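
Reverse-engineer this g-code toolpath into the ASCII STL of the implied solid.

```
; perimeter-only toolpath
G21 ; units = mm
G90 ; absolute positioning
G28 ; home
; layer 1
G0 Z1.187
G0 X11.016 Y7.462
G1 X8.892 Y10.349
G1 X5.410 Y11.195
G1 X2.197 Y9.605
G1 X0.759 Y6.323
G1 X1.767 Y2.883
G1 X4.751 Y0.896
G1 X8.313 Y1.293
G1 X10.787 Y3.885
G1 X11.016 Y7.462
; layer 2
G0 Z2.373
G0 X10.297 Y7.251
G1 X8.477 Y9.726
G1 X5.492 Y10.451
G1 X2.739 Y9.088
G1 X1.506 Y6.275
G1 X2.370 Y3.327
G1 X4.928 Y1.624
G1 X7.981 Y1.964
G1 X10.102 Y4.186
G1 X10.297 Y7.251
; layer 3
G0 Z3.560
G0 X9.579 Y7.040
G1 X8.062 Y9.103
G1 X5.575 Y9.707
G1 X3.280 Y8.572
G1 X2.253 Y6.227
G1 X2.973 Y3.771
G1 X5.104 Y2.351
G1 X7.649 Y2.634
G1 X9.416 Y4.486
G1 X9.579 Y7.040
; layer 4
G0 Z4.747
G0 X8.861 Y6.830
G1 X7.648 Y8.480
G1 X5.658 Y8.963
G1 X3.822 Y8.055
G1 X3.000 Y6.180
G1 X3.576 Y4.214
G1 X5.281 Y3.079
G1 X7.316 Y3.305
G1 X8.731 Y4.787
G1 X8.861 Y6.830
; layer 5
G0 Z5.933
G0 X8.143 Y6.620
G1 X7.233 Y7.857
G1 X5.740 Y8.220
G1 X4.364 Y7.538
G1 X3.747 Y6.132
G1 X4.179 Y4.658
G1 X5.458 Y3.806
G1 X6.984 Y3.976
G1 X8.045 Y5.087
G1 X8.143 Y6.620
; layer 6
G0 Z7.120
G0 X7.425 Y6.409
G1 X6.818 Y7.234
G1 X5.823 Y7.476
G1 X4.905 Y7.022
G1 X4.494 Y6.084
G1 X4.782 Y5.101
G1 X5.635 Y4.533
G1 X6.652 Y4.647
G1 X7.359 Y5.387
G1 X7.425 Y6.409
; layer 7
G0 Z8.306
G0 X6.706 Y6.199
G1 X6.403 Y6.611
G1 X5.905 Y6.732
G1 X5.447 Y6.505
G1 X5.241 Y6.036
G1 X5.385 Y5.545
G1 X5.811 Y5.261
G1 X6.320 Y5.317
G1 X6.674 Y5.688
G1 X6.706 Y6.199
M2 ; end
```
solid part
  facet normal 0.0000 0.0000 -1.0000
    outer loop
      vertex 5.327 11.939 0.000
      vertex 9.307 10.972 0.000
      vertex 11.734 7.672 0.000
    endloop
  endfacet
  facet normal 0.0000 0.0000 -1.0000
    outer loop
      vertex 1.656 10.122 0.000
      vertex 5.327 11.939 0.000
      vertex 11.734 7.672 0.000
    endloop
  endfacet
  facet normal 0.0000 0.0000 -1.0000
    outer loop
      vertex 0.012 6.371 0.000
      vertex 1.656 10.122 0.000
      vertex 11.734 7.672 0.000
    endloop
  endfacet
  facet normal 0.0000 0.0000 -1.0000
    outer loop
      vertex 1.164 2.440 0.000
      vertex 0.012 6.371 0.000
      vertex 11.734 7.672 0.000
    endloop
  endfacet
  facet normal 0.0000 0.0000 -1.0000
    outer loop
      vertex 4.574 0.169 0.000
      vertex 1.164 2.440 0.000
      vertex 11.734 7.672 0.000
    endloop
  endfacet
  facet normal 0.0000 0.0000 -1.0000
    outer loop
      vertex 8.645 0.622 0.000
      vertex 4.574 0.169 0.000
      vertex 11.734 7.672 0.000
    endloop
  endfacet
  facet normal 0.0000 0.0000 -1.0000
    outer loop
      vertex 11.473 3.585 0.000
      vertex 8.645 0.622 0.000
      vertex 11.734 7.672 0.000
    endloop
  endfacet
  facet normal 0.6930 0.5097 0.5099
    outer loop
      vertex 11.734 7.672 0.000
      vertex 9.307 10.972 0.000
      vertex 5.988 5.988 9.493
    endloop
  endfacet
  facet normal 0.2031 0.8359 0.5099
    outer loop
      vertex 9.307 10.972 0.000
      vertex 5.327 11.939 0.000
      vertex 5.988 5.988 9.493
    endloop
  endfacet
  facet normal -0.3816 0.7710 0.5099
    outer loop
      vertex 5.327 11.939 0.000
      vertex 1.656 10.122 0.000
      vertex 5.988 5.988 9.493
    endloop
  endfacet
  facet normal -0.7879 0.3453 0.5099
    outer loop
      vertex 1.656 10.122 0.000
      vertex 0.012 6.371 0.000
      vertex 5.988 5.988 9.493
    endloop
  endfacet
  facet normal -0.8255 -0.2419 0.5099
    outer loop
      vertex 0.012 6.371 0.000
      vertex 1.164 2.440 0.000
      vertex 5.988 5.988 9.493
    endloop
  endfacet
  facet normal -0.4768 -0.7160 0.5099
    outer loop
      vertex 1.164 2.440 0.000
      vertex 4.574 0.169 0.000
      vertex 5.988 5.988 9.493
    endloop
  endfacet
  facet normal 0.0951 -0.8550 0.5099
    outer loop
      vertex 4.574 0.169 0.000
      vertex 8.645 0.622 0.000
      vertex 5.988 5.988 9.493
    endloop
  endfacet
  facet normal 0.6223 -0.5939 0.5099
    outer loop
      vertex 8.645 0.622 0.000
      vertex 11.473 3.585 0.000
      vertex 5.988 5.988 9.493
    endloop
  endfacet
  facet normal 0.8585 -0.0548 0.5099
    outer loop
      vertex 11.473 3.585 0.000
      vertex 11.734 7.672 0.000
      vertex 5.988 5.988 9.493
    endloop
  endfacet
endsolid part

The G0 Z moves step by Δz≈1.187 mm. The G1 loops shrink linearly with z, so the solid tapers from its base footprint up to z≈9.49. Closing with a flat bottom cap and the tapered top and triangulating gives 16 facets — a regular 9-sided pyramid, base circumscribed radius ≈ 5.99 mm, apex at z ≈ 9.49 mm.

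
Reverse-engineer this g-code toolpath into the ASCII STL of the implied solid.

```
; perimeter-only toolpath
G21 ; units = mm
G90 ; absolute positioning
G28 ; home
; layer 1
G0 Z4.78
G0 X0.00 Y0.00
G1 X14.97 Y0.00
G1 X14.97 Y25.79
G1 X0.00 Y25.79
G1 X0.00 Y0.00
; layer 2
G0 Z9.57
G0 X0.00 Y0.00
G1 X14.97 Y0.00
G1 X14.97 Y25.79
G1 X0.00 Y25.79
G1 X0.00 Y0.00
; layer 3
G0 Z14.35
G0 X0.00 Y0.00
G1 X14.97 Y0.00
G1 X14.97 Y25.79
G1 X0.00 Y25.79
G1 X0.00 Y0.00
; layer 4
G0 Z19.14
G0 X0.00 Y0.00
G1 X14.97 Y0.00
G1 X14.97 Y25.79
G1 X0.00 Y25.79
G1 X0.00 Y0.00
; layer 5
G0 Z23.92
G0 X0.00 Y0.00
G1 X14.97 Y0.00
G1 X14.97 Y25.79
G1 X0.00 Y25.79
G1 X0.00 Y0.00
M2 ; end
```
solid part
  facet normal 0.0000 0.0000 -1.0000
    outer loop
      vertex 14.97 25.79 0.00
      vertex 14.97 0.00 0.00
      vertex 0.00 0.00 0.00
    endloop
  endfacet
  facet normal 0.0000 0.0000 -1.0000
    outer loop
      vertex 0.00 25.79 0.00
      vertex 14.97 25.79 0.00
      vertex 0.00 0.00 0.00
    endloop
  endfacet
  facet normal 0.0000 0.0000 1.0000
    outer loop
      vertex 0.00 0.00 23.92
      vertex 14.97 0.00 23.92
      vertex 14.97 25.79 23.92
    endloop
  endfacet
  facet normal 0.0000 0.0000 1.0000
    outer loop
      vertex 0.00 0.00 23.92
      vertex 14.97 25.79 23.92
      vertex 0.00 25.79 23.92
    endloop
  endfacet
  facet normal 0.0000 -1.0000 0.0000
    outer loop
      vertex 0.00 0.00 0.00
      vertex 14.97 0.00 0.00
      vertex 14.97 0.00 23.92
    endloop
  endfacet
  facet normal 0.0000 -1.0000 0.0000
    outer loop
      vertex 0.00 0.00 0.00
      vertex 14.97 0.00 23.92
      vertex 0.00 0.00 23.92
    endloop
  endfacet
  facet normal 0.0000 1.0000 0.0000
    outer loop
      vertex 14.97 25.79 23.92
      vertex 14.97 25.79 0.00
      vertex 0.00 25.79 0.00
    endloop
  endfacet
  facet normal 0.0000 1.0000 0.0000
    outer loop
      vertex 0.00 25.79 23.92
      vertex 14.97 25.79 23.92
      vertex 0.00 25.79 0.00
    endloop
  endfacet
  facet normal -1.0000 0.0000 0.0000
    outer loop
      vertex 0.00 25.79 23.92
      vertex 0.00 25.79 0.00
      vertex 0.00 0.00 0.00
    endloop
  endfacet
  facet normal -1.0000 0.0000 0.0000
    outer loop
      vertex 0.00 0.00 23.92
      vertex 0.00 25.79 23.92
      vertex 0.00 0.00 0.00
    endloop
  endfacet
  facet normal 1.0000 0.0000 0.0000
    outer loop
      vertex 14.97 0.00 0.00
      vertex 14.97 25.79 0.00
      vertex 14.97 25.79 23.92
    endloop
  endfacet
  facet normal 1.0000 0.0000 0.0000
    outer loop
      vertex 14.97 0.00 0.00
      vertex 14.97 25.79 23.92
      vertex 14.97 0.00 23.92
    endloop
  endfacet
endsolid part

The G0 Z moves step by Δz≈4.78 mm. Every layer's G1 loop is the same polygon, so the solid is a straight extrusion of it from z=0 to z≈23.9. Closing with flat bottom and top caps and triangulating gives 12 facets — a rectangular box, roughly 15 × 25.8 mm footprint and 23.9 mm tall.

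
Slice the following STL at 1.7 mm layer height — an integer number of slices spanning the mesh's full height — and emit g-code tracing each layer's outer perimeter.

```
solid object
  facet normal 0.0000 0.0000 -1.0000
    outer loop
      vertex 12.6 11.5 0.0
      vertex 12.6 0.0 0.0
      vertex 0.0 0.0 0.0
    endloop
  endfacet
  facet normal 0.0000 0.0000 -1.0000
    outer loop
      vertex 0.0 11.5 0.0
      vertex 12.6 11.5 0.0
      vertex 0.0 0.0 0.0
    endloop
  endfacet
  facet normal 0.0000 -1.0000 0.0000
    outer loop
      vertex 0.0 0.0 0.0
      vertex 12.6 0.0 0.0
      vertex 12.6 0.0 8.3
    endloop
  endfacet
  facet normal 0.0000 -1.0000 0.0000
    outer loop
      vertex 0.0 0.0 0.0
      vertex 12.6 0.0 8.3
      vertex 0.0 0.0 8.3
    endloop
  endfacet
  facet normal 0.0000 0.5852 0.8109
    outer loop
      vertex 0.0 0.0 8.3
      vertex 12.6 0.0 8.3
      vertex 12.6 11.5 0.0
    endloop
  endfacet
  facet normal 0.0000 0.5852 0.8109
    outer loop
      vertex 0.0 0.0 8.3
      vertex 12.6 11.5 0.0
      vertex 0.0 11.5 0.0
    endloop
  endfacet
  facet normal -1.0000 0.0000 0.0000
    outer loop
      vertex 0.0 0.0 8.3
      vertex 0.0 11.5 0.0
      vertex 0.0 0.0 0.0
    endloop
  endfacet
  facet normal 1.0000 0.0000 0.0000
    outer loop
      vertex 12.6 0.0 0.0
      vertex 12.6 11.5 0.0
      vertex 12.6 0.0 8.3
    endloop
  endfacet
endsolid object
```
; perimeter-only toolpath
G21 ; units = mm
G90 ; absolute positioning
G28 ; home
; layer 1
G0 Z1.7
G0 X0.0 Y0.0
G1 X12.6 Y0.0
G1 X12.6 Y9.2
G1 X0.0 Y9.2
G1 X0.0 Y0.0
; layer 2
G0 Z3.3
G0 X0.0 Y0.0
G1 X12.6 Y0.0
G1 X12.6 Y6.9
G1 X0.0 Y6.9
G1 X0.0 Y0.0
; layer 3
G0 Z5.0
G0 X0.0 Y0.0
G1 X12.6 Y0.0
G1 X12.6 Y4.6
G1 X0.0 Y4.6
G1 X0.0 Y0.0
; layer 4
G0 Z6.6
G0 X0.0 Y0.0
G1 X12.6 Y0.0
G1 X12.6 Y2.3
G1 X0.0 Y2.3
G1 X0.0 Y0.0
M2 ; end

The solid is a wedge (ramp): 12.6 × 11.5 mm base, rising to 8.3 mm along the y=0 edge and sloping linearly to z=0 at y=11.5. Slicing at Δz = 1.7 mm — 5 equal slices spanning the solid's height, so layer i sits at z = i·h/5 — gives 4 non-empty perimeters. Each is a 4-segment closed polygon; G0 lifts to the layer z and rapids to the start vertex, then G1 traces the edges. The cross-section shrinks linearly with z (the slice at the apex is degenerate and omitted).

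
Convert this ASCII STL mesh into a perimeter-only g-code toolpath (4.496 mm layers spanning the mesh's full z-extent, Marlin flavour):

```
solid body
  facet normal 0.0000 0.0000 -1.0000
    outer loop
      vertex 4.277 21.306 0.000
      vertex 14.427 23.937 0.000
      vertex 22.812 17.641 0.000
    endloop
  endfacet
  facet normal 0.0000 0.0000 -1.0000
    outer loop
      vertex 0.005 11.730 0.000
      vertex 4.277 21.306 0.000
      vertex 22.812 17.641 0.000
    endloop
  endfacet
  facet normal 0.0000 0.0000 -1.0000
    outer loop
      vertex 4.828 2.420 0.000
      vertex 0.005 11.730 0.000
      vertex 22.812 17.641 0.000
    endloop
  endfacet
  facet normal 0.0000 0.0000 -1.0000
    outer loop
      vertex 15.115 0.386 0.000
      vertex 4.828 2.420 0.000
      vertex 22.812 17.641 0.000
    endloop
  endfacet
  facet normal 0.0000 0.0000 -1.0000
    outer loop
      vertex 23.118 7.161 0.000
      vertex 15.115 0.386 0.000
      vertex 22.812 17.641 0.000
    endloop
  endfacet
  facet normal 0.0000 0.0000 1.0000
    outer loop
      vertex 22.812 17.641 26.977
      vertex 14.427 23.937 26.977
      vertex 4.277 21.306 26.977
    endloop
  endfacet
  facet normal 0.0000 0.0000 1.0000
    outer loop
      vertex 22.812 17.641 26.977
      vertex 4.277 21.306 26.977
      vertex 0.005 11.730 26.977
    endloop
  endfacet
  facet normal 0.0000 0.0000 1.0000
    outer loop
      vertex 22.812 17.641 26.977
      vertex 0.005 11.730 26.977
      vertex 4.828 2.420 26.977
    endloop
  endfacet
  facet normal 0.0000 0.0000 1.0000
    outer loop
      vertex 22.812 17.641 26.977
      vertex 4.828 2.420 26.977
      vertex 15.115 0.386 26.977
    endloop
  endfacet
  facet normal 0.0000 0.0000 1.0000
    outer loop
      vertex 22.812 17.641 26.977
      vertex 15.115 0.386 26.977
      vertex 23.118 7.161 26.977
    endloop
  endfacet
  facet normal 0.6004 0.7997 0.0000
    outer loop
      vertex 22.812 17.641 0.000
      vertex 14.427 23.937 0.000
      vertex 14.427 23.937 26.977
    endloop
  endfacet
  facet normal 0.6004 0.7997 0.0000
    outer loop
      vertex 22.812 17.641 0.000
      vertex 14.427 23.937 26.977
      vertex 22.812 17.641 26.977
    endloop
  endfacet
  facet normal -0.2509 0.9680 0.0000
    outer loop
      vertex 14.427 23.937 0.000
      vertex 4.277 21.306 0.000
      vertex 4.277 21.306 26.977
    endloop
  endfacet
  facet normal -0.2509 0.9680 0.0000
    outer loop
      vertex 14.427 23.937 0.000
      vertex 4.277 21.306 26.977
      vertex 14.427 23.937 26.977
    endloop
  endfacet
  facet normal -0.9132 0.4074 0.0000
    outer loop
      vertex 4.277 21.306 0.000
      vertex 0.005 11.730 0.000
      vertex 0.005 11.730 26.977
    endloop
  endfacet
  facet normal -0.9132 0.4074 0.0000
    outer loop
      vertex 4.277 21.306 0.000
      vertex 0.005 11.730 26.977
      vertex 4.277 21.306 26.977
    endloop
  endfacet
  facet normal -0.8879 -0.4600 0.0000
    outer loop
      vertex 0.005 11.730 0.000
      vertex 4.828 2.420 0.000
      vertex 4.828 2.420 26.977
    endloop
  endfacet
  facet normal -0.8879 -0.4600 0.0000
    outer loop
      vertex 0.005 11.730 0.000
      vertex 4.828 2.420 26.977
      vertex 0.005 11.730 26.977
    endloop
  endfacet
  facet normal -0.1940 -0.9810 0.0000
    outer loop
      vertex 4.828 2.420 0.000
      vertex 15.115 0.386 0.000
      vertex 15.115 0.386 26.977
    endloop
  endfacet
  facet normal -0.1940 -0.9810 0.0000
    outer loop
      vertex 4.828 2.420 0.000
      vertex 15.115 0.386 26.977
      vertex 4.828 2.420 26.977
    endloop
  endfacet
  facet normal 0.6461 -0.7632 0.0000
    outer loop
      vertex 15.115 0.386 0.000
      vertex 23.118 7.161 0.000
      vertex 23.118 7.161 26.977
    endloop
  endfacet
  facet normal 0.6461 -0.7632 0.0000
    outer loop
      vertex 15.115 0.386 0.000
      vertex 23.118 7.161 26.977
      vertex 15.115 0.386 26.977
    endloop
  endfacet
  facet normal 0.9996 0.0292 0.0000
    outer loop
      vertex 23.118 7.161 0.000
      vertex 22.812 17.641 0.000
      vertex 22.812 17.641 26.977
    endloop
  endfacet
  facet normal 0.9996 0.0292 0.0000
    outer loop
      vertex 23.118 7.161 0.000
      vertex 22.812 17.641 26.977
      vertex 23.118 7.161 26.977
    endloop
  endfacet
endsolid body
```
; perimeter-only toolpath
G21 ; units = mm
G90 ; absolute positioning
G28 ; home
; layer 1
G0 Z4.496
G0 X22.812 Y17.641
G1 X14.427 Y23.937
G1 X4.277 Y21.306
G1 X0.005 Y11.730
G1 X4.828 Y2.420
G1 X15.115 Y0.386
G1 X23.118 Y7.161
G1 X22.812 Y17.641
; layer 2
G0 Z8.992
G0 X22.812 Y17.641
G1 X14.427 Y23.937
G1 X4.277 Y21.306
G1 X0.005 Y11.730
G1 X4.828 Y2.420
G1 X15.115 Y0.386
G1 X23.118 Y7.161
G1 X22.812 Y17.641
; layer 3
G0 Z13.488
G0 X22.812 Y17.641
G1 X14.427 Y23.937
G1 X4.277 Y21.306
G1 X0.005 Y11.730
G1 X4.828 Y2.420
G1 X15.115 Y0.386
G1 X23.118 Y7.161
G1 X22.812 Y17.641
; layer 4
G0 Z17.985
G0 X22.812 Y17.641
G1 X14.427 Y23.937
G1 X4.277 Y21.306
G1 X0.005 Y11.730
G1 X4.828 Y2.420
G1 X15.115 Y0.386
G1 X23.118 Y7.161
G1 X22.812 Y17.641
; layer 5
G0 Z22.481
G0 X22.812 Y17.641
G1 X14.427 Y23.937
G1 X4.277 Y21.306
G1 X0.005 Y11.730
G1 X4.828 Y2.420
G1 X15.115 Y0.386
G1 X23.118 Y7.161
G1 X22.812 Y17.641
; layer 6
G0 Z26.977
G0 X22.812 Y17.641
G1 X14.427 Y23.937
G1 X4.277 Y21.306
G1 X0.005 Y11.730
G1 X4.828 Y2.420
G1 X15.115 Y0.386
G1 X23.118 Y7.161
G1 X22.812 Y17.641
M2 ; end

The solid is a regular 7-sided prism (a cylinder approximated with 7 flat sides), circumscribed radius ≈ 12.1 mm, height ≈ 27 mm. Slicing at Δz = 4.496 mm — 6 equal slices spanning the solid's height, so layer i sits at z = i·h/6 — gives 6 non-empty perimeters. Each is a 7-segment closed polygon; G0 lifts to the layer z and rapids to the start vertex, then G1 traces the edges.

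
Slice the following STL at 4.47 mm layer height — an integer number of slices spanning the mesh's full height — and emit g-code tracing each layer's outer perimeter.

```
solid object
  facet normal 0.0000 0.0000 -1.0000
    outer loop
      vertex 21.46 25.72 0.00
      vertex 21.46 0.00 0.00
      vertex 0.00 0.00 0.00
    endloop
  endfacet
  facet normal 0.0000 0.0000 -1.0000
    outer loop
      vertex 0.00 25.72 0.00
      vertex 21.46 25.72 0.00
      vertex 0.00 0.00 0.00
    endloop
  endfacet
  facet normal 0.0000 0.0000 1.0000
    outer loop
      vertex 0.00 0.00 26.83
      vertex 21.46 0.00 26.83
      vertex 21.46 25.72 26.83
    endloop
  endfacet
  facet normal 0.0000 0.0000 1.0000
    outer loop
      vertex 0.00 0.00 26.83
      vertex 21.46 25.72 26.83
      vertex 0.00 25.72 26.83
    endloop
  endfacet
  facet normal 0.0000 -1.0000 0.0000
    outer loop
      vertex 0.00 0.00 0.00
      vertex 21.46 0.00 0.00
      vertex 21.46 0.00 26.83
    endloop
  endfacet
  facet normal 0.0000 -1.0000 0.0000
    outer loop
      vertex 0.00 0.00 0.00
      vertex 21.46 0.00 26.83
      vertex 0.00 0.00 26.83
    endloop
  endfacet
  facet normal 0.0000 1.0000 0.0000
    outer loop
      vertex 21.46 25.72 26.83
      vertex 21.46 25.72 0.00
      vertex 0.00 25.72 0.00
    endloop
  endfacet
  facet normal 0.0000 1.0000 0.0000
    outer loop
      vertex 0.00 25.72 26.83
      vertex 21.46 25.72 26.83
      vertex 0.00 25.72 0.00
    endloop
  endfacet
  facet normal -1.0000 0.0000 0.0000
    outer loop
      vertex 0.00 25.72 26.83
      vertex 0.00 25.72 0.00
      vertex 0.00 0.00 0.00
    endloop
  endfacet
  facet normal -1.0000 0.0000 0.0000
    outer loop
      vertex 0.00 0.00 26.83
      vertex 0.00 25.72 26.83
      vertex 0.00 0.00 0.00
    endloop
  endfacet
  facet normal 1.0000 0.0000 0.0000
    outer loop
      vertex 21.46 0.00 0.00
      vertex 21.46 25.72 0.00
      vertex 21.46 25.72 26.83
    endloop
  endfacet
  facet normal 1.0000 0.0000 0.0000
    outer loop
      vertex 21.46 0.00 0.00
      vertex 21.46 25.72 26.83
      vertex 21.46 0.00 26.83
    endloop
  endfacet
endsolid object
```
; perimeter-only toolpath
G21 ; units = mm
G90 ; absolute positioning
G28 ; home
; layer 1
G0 Z4.47
G0 X0.00 Y0.00
G1 X21.46 Y0.00
G1 X21.46 Y25.72
G1 X0.00 Y25.72
G1 X0.00 Y0.00
; layer 2
G0 Z8.94
G0 X0.00 Y0.00
G1 X21.46 Y0.00
G1 X21.46 Y25.72
G1 X0.00 Y25.72
G1 X0.00 Y0.00
; layer 3
G0 Z13.41
G0 X0.00 Y0.00
G1 X21.46 Y0.00
G1 X21.46 Y25.72
G1 X0.00 Y25.72
G1 X0.00 Y0.00
; layer 4
G0 Z17.89
G0 X0.00 Y0.00
G1 X21.46 Y0.00
G1 X21.46 Y25.72
G1 X0.00 Y25.72
G1 X0.00 Y0.00
; layer 5
G0 Z22.36
G0 X0.00 Y0.00
G1 X21.46 Y0.00
G1 X21.46 Y25.72
G1 X0.00 Y25.72
G1 X0.00 Y0.00
; layer 6
G0 Z26.83
G0 X0.00 Y0.00
G1 X21.46 Y0.00
G1 X21.46 Y25.72
G1 X0.00 Y25.72
G1 X0.00 Y0.00
M2 ; end

The solid is a rectangular box, roughly 21.5 × 25.7 mm footprint and 26.8 mm tall. Slicing at Δz = 4.47 mm — 6 equal slices spanning the solid's height, so layer i sits at z = i·h/6 — gives 6 non-empty perimeters. Each is a 4-segment closed polygon; G0 lifts to the layer z and rapids to the start vertex, then G1 traces the edges.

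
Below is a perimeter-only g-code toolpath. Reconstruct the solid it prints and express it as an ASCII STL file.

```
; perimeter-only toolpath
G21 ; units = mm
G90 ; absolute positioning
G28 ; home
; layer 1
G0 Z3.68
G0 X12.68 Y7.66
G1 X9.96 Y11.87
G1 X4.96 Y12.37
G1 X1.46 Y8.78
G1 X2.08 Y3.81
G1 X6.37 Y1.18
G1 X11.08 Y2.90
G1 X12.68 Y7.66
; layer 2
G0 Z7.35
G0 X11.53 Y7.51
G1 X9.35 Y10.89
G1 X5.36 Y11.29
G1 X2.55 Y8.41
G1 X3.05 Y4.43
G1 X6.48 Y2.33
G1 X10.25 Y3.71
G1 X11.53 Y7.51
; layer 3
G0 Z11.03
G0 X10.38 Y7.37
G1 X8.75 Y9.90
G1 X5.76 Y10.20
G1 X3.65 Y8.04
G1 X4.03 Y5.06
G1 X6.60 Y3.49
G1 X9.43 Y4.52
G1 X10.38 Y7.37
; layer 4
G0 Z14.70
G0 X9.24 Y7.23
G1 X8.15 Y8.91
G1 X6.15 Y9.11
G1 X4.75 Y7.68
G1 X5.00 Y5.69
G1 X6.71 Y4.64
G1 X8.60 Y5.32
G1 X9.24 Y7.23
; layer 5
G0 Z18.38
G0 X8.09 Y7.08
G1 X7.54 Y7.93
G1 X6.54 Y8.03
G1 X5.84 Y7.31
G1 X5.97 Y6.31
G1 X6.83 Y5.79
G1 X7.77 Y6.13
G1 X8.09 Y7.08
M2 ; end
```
solid part
  facet normal 0.0000 0.0000 -1.0000
    outer loop
      vertex 4.57 13.46 0.00
      vertex 10.56 12.86 0.00
      vertex 13.83 7.80 0.00
    endloop
  endfacet
  facet normal 0.0000 0.0000 -1.0000
    outer loop
      vertex 0.36 9.15 0.00
      vertex 4.57 13.46 0.00
      vertex 13.83 7.80 0.00
    endloop
  endfacet
  facet normal 0.0000 0.0000 -1.0000
    outer loop
      vertex 1.11 3.18 0.00
      vertex 0.36 9.15 0.00
      vertex 13.83 7.80 0.00
    endloop
  endfacet
  facet normal 0.0000 0.0000 -1.0000
    outer loop
      vertex 6.25 0.03 0.00
      vertex 1.11 3.18 0.00
      vertex 13.83 7.80 0.00
    endloop
  endfacet
  facet normal 0.0000 0.0000 -1.0000
    outer loop
      vertex 11.91 2.09 0.00
      vertex 6.25 0.03 0.00
      vertex 13.83 7.80 0.00
    endloop
  endfacet
  facet normal 0.8080 0.5222 0.2728
    outer loop
      vertex 13.83 7.80 0.00
      vertex 10.56 12.86 0.00
      vertex 6.94 6.94 22.05
    endloop
  endfacet
  facet normal 0.0959 0.9573 0.2728
    outer loop
      vertex 10.56 12.86 0.00
      vertex 4.57 13.46 0.00
      vertex 6.94 6.94 22.05
    endloop
  endfacet
  facet normal -0.6882 0.6723 0.2728
    outer loop
      vertex 4.57 13.46 0.00
      vertex 0.36 9.15 0.00
      vertex 6.94 6.94 22.05
    endloop
  endfacet
  facet normal -0.9546 -0.1199 0.2728
    outer loop
      vertex 0.36 9.15 0.00
      vertex 1.11 3.18 0.00
      vertex 6.94 6.94 22.05
    endloop
  endfacet
  facet normal -0.5027 -0.8203 0.2728
    outer loop
      vertex 1.11 3.18 0.00
      vertex 6.25 0.03 0.00
      vertex 6.94 6.94 22.05
    endloop
  endfacet
  facet normal 0.3290 -0.9040 0.2730
    outer loop
      vertex 6.25 0.03 0.00
      vertex 11.91 2.09 0.00
      vertex 6.94 6.94 22.05
    endloop
  endfacet
  facet normal 0.9119 -0.3066 0.2730
    outer loop
      vertex 11.91 2.09 0.00
      vertex 13.83 7.80 0.00
      vertex 6.94 6.94 22.05
    endloop
  endfacet
endsolid part

The G0 Z moves step by Δz≈3.68 mm. The G1 loops shrink linearly with z, so the solid tapers from its base footprint up to z≈22.1. Closing with a flat bottom cap and the tapered top and triangulating gives 12 facets — a regular 7-sided pyramid, base circumscribed radius ≈ 6.94 mm, apex at z ≈ 22.1 mm.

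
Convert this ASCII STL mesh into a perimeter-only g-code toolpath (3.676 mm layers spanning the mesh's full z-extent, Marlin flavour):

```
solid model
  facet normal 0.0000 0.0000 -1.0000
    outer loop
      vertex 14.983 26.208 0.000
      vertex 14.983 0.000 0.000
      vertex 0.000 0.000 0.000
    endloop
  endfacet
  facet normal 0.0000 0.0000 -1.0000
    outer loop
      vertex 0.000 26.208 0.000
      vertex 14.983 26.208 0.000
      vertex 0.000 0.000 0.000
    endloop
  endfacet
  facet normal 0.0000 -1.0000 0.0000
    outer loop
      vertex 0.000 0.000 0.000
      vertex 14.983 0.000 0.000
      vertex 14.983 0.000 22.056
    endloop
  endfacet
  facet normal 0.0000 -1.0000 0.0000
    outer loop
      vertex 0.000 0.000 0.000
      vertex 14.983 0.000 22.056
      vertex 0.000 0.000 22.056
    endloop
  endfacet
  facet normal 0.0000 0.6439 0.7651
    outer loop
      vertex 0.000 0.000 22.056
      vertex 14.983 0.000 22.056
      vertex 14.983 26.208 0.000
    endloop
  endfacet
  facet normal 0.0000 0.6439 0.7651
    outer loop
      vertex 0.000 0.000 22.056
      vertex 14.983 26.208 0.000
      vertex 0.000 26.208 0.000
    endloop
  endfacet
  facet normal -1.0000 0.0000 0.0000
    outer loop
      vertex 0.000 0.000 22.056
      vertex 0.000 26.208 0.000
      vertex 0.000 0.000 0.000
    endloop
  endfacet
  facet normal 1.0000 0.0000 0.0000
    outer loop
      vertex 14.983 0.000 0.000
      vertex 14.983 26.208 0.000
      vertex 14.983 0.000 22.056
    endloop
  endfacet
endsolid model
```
; perimeter-only toolpath
G21 ; units = mm
G90 ; absolute positioning
G28 ; home
; layer 1
G0 Z3.676
G0 X0.000 Y0.000
G1 X14.983 Y0.000
G1 X14.983 Y21.840
G1 X0.000 Y21.840
G1 X0.000 Y0.000
; layer 2
G0 Z7.352
G0 X0.000 Y0.000
G1 X14.983 Y0.000
G1 X14.983 Y17.472
G1 X0.000 Y17.472
G1 X0.000 Y0.000
; layer 3
G0 Z11.028
G0 X0.000 Y0.000
G1 X14.983 Y0.000
G1 X14.983 Y13.104
G1 X0.000 Y13.104
G1 X0.000 Y0.000
; layer 4
G0 Z14.704
G0 X0.000 Y0.000
G1 X14.983 Y0.000
G1 X14.983 Y8.736
G1 X0.000 Y8.736
G1 X0.000 Y0.000
; layer 5
G0 Z18.380
G0 X0.000 Y0.000
G1 X14.983 Y0.000
G1 X14.983 Y4.368
G1 X0.000 Y4.368
G1 X0.000 Y0.000
M2 ; end

The solid is a wedge (ramp): 15 × 26.2 mm base, rising to 22.1 mm along the y=0 edge and sloping linearly to z=0 at y=26.2. Slicing at Δz = 3.676 mm — 6 equal slices spanning the solid's height, so layer i sits at z = i·h/6 — gives 5 non-empty perimeters. Each is a 4-segment closed polygon; G0 lifts to the layer z and rapids to the start vertex, then G1 traces the edges. The cross-section shrinks linearly with z (the slice at the apex is degenerate and omitted).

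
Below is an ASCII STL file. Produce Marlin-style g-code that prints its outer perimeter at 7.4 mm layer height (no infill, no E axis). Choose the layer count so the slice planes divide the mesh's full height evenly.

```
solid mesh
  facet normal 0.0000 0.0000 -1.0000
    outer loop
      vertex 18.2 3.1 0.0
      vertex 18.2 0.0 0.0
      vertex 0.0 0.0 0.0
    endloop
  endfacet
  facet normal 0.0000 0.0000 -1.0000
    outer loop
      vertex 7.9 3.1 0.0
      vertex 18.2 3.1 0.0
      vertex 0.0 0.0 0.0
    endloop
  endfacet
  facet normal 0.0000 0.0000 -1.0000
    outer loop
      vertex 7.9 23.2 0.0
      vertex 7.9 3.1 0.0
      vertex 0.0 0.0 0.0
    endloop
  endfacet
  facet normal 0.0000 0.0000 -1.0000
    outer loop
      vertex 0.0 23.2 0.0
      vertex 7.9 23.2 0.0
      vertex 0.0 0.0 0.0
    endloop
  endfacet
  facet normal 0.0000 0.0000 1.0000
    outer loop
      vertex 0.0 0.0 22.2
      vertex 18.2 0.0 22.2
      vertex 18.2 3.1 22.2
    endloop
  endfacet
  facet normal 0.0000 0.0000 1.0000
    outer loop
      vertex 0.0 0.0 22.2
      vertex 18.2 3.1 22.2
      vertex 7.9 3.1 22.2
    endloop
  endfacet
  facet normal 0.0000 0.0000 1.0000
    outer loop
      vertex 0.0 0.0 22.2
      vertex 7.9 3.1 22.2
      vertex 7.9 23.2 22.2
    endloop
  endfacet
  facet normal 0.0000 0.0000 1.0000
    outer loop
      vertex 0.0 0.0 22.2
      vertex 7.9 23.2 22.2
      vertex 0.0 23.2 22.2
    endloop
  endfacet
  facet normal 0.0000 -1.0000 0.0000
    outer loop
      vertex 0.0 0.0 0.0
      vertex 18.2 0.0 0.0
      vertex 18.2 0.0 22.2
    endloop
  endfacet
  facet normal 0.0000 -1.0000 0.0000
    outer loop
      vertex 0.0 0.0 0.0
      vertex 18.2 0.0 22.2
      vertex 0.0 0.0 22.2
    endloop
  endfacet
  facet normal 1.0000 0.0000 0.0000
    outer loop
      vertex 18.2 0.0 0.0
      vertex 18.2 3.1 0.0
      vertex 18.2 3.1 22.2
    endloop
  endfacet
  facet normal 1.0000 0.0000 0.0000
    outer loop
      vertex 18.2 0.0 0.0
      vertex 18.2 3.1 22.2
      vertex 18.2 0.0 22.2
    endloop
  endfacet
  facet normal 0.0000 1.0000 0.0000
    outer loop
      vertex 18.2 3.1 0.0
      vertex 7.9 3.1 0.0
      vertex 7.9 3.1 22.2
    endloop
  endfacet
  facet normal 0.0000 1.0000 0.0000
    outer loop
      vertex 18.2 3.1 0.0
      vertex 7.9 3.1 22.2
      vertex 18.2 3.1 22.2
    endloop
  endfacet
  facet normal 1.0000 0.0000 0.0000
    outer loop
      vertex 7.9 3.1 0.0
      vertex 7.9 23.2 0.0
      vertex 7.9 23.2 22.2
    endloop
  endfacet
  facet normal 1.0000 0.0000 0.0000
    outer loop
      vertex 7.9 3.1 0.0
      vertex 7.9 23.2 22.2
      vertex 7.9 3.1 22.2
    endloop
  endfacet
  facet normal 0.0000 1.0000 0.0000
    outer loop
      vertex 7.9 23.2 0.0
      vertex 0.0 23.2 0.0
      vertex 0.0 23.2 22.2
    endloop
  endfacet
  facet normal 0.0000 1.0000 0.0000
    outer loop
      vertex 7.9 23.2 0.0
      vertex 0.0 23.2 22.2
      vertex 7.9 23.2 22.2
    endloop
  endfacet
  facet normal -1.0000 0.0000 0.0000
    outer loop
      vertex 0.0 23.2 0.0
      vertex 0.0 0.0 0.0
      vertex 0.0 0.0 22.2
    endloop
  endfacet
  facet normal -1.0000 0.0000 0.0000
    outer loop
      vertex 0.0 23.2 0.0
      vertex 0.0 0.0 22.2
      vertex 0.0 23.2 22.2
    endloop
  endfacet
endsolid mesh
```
; perimeter-only toolpath
G21 ; units = mm
G90 ; absolute positioning
G28 ; home
; layer 1
G0 Z7.4
G0 X0.0 Y0.0
G1 X18.2 Y0.0
G1 X18.2 Y3.1
G1 X7.9 Y3.1
G1 X7.9 Y23.2
G1 X0.0 Y23.2
G1 X0.0 Y0.0
; layer 2
G0 Z14.8
G0 X0.0 Y0.0
G1 X18.2 Y0.0
G1 X18.2 Y3.1
G1 X7.9 Y3.1
G1 X7.9 Y23.2
G1 X0.0 Y23.2
G1 X0.0 Y0.0
; layer 3
G0 Z22.2
G0 X0.0 Y0.0
G1 X18.2 Y0.0
G1 X18.2 Y3.1
G1 X7.9 Y3.1
G1 X7.9 Y23.2
G1 X0.0 Y23.2
G1 X0.0 Y0.0
M2 ; end

The solid is an L-shaped prism: outer 18.2 × 23.2 mm, arm thicknesses ≈ 3.1 mm (horizontal) and 7.9 mm (vertical), extruded 22.2 mm in z. Slicing at Δz = 7.4 mm — 3 equal slices spanning the solid's height, so layer i sits at z = i·h/3 — gives 3 non-empty perimeters. Each is a 6-segment closed polygon; G0 lifts to the layer z and rapids to the start vertex, then G1 traces the edges.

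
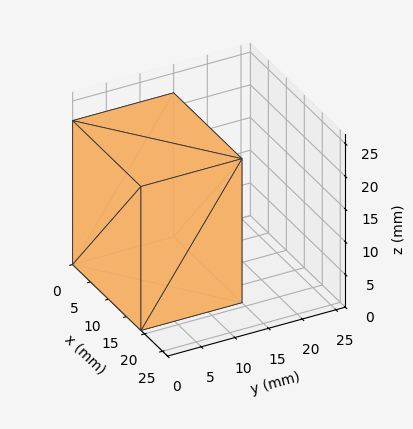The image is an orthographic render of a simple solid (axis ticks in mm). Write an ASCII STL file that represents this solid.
Reading the render: the shape is a rectangular box, roughly 19 × 15 mm footprint and 22 mm tall (dimensions read to the nearest mm from the axis ticks). For the STL, each face is triangulated and given an outward normal.

solid part
  facet normal 0.0000 0.0000 -1.0000
    outer loop
      vertex 19.0 15.0 0.0
      vertex 19.0 0.0 0.0
      vertex 0.0 0.0 0.0
    endloop
  endfacet
  facet normal 0.0000 0.0000 -1.0000
    outer loop
      vertex 0.0 15.0 0.0
      vertex 19.0 15.0 0.0
      vertex 0.0 0.0 0.0
    endloop
  endfacet
  facet normal 0.0000 0.0000 1.0000
    outer loop
      vertex 0.0 0.0 22.0
      vertex 19.0 0.0 22.0
      vertex 19.0 15.0 22.0
    endloop
  endfacet
  facet normal 0.0000 0.0000 1.0000
    outer loop
      vertex 0.0 0.0 22.0
      vertex 19.0 15.0 22.0
      vertex 0.0 15.0 22.0
    endloop
  endfacet
  facet normal 0.0000 -1.0000 0.0000
    outer loop
      vertex 0.0 0.0 0.0
      vertex 19.0 0.0 0.0
      vertex 19.0 0.0 22.0
    endloop
  endfacet
  facet normal 0.0000 -1.0000 0.0000
    outer loop
      vertex 0.0 0.0 0.0
      vertex 19.0 0.0 22.0
      vertex 0.0 0.0 22.0
    endloop
  endfacet
  facet normal 0.0000 1.0000 0.0000
    outer loop
      vertex 19.0 15.0 22.0
      vertex 19.0 15.0 0.0
      vertex 0.0 15.0 0.0
    endloop
  endfacet
  facet normal 0.0000 1.0000 0.0000
    outer loop
      vertex 0.0 15.0 22.0
      vertex 19.0 15.0 22.0
      vertex 0.0 15.0 0.0
    endloop
  endfacet
  facet normal -1.0000 0.0000 0.0000
    outer loop
      vertex 0.0 15.0 22.0
      vertex 0.0 15.0 0.0
      vertex 0.0 0.0 0.0
    endloop
  endfacet
  facet normal -1.0000 0.0000 0.0000
    outer loop
      vertex 0.0 0.0 22.0
      vertex 0.0 15.0 22.0
      vertex 0.0 0.0 0.0
    endloop
  endfacet
  facet normal 1.0000 0.0000 0.0000
    outer loop
      vertex 19.0 0.0 0.0
      vertex 19.0 15.0 0.0
      vertex 19.0 15.0 22.0
    endloop
  endfacet
  facet normal 1.0000 0.0000 0.0000
    outer loop
      vertex 19.0 0.0 0.0
      vertex 19.0 15.0 22.0
      vertex 19.0 0.0 22.0
    endloop
  endfacet
endsolid part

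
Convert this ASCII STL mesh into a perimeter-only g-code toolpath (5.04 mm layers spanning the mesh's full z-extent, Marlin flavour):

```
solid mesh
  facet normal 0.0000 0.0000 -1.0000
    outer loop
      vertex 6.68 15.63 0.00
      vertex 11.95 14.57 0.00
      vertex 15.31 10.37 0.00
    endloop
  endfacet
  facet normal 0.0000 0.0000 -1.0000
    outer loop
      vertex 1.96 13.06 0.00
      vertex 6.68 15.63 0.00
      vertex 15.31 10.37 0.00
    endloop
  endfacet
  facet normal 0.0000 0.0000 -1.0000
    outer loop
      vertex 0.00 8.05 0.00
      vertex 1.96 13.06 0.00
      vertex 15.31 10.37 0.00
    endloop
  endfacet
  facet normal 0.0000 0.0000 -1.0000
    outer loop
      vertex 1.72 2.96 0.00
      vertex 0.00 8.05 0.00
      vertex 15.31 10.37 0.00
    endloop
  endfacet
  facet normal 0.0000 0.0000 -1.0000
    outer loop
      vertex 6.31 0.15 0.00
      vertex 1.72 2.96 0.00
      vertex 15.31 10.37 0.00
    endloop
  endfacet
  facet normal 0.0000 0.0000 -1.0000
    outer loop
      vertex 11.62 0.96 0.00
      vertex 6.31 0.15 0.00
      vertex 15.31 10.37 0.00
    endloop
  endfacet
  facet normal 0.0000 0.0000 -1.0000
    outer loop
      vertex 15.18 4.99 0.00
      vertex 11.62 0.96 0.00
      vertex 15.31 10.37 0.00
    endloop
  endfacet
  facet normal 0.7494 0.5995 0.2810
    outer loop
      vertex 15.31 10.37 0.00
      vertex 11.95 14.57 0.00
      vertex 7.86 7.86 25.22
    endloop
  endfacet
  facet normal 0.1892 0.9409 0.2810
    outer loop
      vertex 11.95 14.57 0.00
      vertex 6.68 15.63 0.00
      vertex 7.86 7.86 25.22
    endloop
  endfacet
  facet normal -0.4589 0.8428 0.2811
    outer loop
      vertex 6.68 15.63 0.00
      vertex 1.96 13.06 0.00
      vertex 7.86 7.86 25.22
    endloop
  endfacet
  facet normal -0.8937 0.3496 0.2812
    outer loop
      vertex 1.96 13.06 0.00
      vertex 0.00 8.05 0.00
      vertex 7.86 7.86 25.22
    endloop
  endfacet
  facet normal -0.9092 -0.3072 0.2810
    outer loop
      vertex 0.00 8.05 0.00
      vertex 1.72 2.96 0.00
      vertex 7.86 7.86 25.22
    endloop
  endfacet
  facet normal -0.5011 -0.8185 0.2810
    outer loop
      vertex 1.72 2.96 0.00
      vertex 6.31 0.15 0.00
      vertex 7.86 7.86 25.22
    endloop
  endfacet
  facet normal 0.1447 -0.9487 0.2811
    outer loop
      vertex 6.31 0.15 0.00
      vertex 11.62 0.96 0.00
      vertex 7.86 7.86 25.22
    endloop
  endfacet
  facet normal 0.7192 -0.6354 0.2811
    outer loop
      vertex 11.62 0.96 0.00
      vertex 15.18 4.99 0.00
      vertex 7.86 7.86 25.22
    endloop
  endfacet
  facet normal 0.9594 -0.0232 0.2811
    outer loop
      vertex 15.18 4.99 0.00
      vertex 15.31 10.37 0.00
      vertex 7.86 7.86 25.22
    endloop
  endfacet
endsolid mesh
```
; perimeter-only toolpath
G21 ; units = mm
G90 ; absolute positioning
G28 ; home
; layer 1
G0 Z5.04
G0 X13.82 Y9.87
G1 X11.13 Y13.23
G1 X6.92 Y14.08
G1 X3.14 Y12.02
G1 X1.57 Y8.01
G1 X2.95 Y3.94
G1 X6.62 Y1.69
G1 X10.87 Y2.34
G1 X13.72 Y5.56
G1 X13.82 Y9.87
; layer 2
G0 Z10.09
G0 X12.33 Y9.37
G1 X10.31 Y11.89
G1 X7.15 Y12.52
G1 X4.32 Y10.98
G1 X3.14 Y7.97
G1 X4.18 Y4.92
G1 X6.93 Y3.23
G1 X10.12 Y3.72
G1 X12.25 Y6.14
G1 X12.33 Y9.37
; layer 3
G0 Z15.13
G0 X10.84 Y8.86
G1 X9.50 Y10.54
G1 X7.39 Y10.97
G1 X5.50 Y9.94
G1 X4.72 Y7.94
G1 X5.40 Y5.90
G1 X7.24 Y4.78
G1 X9.36 Y5.10
G1 X10.79 Y6.71
G1 X10.84 Y8.86
; layer 4
G0 Z20.18
G0 X9.35 Y8.36
G1 X8.68 Y9.20
G1 X7.62 Y9.41
G1 X6.68 Y8.90
G1 X6.29 Y7.90
G1 X6.63 Y6.88
G1 X7.55 Y6.32
G1 X8.61 Y6.48
G1 X9.32 Y7.29
G1 X9.35 Y8.36
M2 ; end

The solid is a regular 9-sided pyramid, base circumscribed radius ≈ 7.86 mm, apex at z ≈ 25.2 mm. Slicing at Δz = 5.04 mm — 5 equal slices spanning the solid's height, so layer i sits at z = i·h/5 — gives 4 non-empty perimeters. Each is a 9-segment closed polygon; G0 lifts to the layer z and rapids to the start vertex, then G1 traces the edges. The cross-section shrinks linearly with z (the slice at the apex is degenerate and omitted).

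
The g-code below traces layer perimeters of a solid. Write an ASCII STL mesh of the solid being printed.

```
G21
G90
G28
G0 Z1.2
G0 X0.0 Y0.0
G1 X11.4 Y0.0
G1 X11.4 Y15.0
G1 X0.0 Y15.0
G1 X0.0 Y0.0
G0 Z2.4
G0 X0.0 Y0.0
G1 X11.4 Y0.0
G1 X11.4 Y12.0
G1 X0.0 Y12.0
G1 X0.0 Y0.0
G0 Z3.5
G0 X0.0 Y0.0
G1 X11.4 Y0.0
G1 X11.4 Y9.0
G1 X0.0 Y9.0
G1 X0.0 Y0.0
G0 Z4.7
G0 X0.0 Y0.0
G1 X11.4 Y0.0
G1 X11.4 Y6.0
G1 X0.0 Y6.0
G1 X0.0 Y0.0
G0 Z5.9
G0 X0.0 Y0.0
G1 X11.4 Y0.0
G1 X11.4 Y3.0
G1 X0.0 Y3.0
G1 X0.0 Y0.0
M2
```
solid part
  facet normal 0.0000 0.0000 -1.0000
    outer loop
      vertex 11.4 18.0 0.0
      vertex 11.4 0.0 0.0
      vertex 0.0 0.0 0.0
    endloop
  endfacet
  facet normal 0.0000 0.0000 -1.0000
    outer loop
      vertex 0.0 18.0 0.0
      vertex 11.4 18.0 0.0
      vertex 0.0 0.0 0.0
    endloop
  endfacet
  facet normal 0.0000 -1.0000 0.0000
    outer loop
      vertex 0.0 0.0 0.0
      vertex 11.4 0.0 0.0
      vertex 11.4 0.0 7.1
    endloop
  endfacet
  facet normal 0.0000 -1.0000 0.0000
    outer loop
      vertex 0.0 0.0 0.0
      vertex 11.4 0.0 7.1
      vertex 0.0 0.0 7.1
    endloop
  endfacet
  facet normal 0.0000 0.3669 0.9302
    outer loop
      vertex 0.0 0.0 7.1
      vertex 11.4 0.0 7.1
      vertex 11.4 18.0 0.0
    endloop
  endfacet
  facet normal 0.0000 0.3669 0.9302
    outer loop
      vertex 0.0 0.0 7.1
      vertex 11.4 18.0 0.0
      vertex 0.0 18.0 0.0
    endloop
  endfacet
  facet normal -1.0000 0.0000 0.0000
    outer loop
      vertex 0.0 0.0 7.1
      vertex 0.0 18.0 0.0
      vertex 0.0 0.0 0.0
    endloop
  endfacet
  facet normal 1.0000 0.0000 0.0000
    outer loop
      vertex 11.4 0.0 0.0
      vertex 11.4 18.0 0.0
      vertex 11.4 0.0 7.1
    endloop
  endfacet
endsolid part

The G0 Z moves step by Δz≈1.2 mm. The G1 loops shrink linearly with z, so the solid tapers from its base footprint up to z≈7.1. Closing with a flat bottom cap and the tapered top and triangulating gives 8 facets — a wedge (ramp): 11.4 × 18 mm base, rising to 7.1 mm along the y=0 edge and sloping linearly to z=0 at y=18.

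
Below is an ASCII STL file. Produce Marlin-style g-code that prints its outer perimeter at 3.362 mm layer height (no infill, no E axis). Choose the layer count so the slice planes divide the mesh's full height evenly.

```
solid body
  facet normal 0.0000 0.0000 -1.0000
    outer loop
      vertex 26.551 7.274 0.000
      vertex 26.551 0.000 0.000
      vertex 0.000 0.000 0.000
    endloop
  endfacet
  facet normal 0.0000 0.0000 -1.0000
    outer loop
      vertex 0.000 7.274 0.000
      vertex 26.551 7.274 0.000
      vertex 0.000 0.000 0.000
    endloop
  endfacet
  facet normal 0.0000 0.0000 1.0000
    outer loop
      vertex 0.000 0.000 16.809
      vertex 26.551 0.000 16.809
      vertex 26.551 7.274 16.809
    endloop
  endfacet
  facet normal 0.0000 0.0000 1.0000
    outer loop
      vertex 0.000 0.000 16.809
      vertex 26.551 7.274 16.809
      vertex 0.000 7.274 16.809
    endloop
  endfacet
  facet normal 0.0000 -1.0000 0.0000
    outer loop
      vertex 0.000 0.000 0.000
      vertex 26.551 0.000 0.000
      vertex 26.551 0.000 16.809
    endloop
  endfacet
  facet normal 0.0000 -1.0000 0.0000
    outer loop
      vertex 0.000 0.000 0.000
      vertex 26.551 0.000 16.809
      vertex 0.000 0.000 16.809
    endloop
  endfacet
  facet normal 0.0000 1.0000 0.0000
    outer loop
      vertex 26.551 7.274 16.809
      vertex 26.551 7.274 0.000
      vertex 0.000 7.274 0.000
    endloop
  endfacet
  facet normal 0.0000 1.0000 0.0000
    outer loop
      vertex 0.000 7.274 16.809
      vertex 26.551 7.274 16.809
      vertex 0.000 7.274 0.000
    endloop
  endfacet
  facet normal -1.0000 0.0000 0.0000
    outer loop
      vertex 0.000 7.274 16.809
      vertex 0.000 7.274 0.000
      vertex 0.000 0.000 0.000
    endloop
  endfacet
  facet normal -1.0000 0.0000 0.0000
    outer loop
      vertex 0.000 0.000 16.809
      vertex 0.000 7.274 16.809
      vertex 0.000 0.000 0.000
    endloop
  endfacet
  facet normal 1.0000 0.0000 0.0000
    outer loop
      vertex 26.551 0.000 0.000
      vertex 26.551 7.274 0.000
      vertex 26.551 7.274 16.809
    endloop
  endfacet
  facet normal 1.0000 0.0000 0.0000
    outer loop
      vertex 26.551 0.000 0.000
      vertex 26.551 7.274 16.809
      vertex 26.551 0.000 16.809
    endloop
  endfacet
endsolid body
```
; perimeter-only toolpath
G21 ; units = mm
G90 ; absolute positioning
G28 ; home
; layer 1
G0 Z3.362
G0 X0.000 Y0.000
G1 X26.551 Y0.000
G1 X26.551 Y7.274
G1 X0.000 Y7.274
G1 X0.000 Y0.000
; layer 2
G0 Z6.724
G0 X0.000 Y0.000
G1 X26.551 Y0.000
G1 X26.551 Y7.274
G1 X0.000 Y7.274
G1 X0.000 Y0.000
; layer 3
G0 Z10.085
G0 X0.000 Y0.000
G1 X26.551 Y0.000
G1 X26.551 Y7.274
G1 X0.000 Y7.274
G1 X0.000 Y0.000
; layer 4
G0 Z13.447
G0 X0.000 Y0.000
G1 X26.551 Y0.000
G1 X26.551 Y7.274
G1 X0.000 Y7.274
G1 X0.000 Y0.000
; layer 5
G0 Z16.809
G0 X0.000 Y0.000
G1 X26.551 Y0.000
G1 X26.551 Y7.274
G1 X0.000 Y7.274
G1 X0.000 Y0.000
M2 ; end

The solid is a rectangular box, roughly 26.6 × 7.27 mm footprint and 16.8 mm tall. Slicing at Δz = 3.362 mm — 5 equal slices spanning the solid's height, so layer i sits at z = i·h/5 — gives 5 non-empty perimeters. Each is a 4-segment closed polygon; G0 lifts to the layer z and rapids to the start vertex, then G1 traces the edges.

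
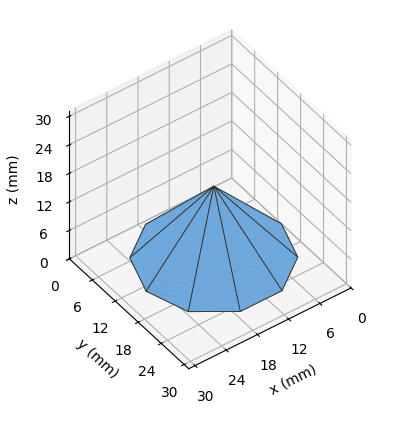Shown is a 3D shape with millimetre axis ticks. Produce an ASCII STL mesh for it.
Reading the render: the shape is a regular 10-sided pyramid, base circumscribed radius ≈ 13 mm, apex at z ≈ 15 mm (dimensions read to the nearest mm from the axis ticks). For the STL, each face is triangulated and given an outward normal.

solid part
  facet normal 0.0000 0.0000 -1.0000
    outer loop
      vertex 17.017 25.364 0.000
      vertex 23.517 20.641 0.000
      vertex 26.000 13.000 0.000
    endloop
  endfacet
  facet normal 0.0000 0.0000 -1.0000
    outer loop
      vertex 8.983 25.364 0.000
      vertex 17.017 25.364 0.000
      vertex 26.000 13.000 0.000
    endloop
  endfacet
  facet normal 0.0000 0.0000 -1.0000
    outer loop
      vertex 2.483 20.641 0.000
      vertex 8.983 25.364 0.000
      vertex 26.000 13.000 0.000
    endloop
  endfacet
  facet normal 0.0000 0.0000 -1.0000
    outer loop
      vertex 0.000 13.000 0.000
      vertex 2.483 20.641 0.000
      vertex 26.000 13.000 0.000
    endloop
  endfacet
  facet normal 0.0000 0.0000 -1.0000
    outer loop
      vertex 2.483 5.359 0.000
      vertex 0.000 13.000 0.000
      vertex 26.000 13.000 0.000
    endloop
  endfacet
  facet normal 0.0000 0.0000 -1.0000
    outer loop
      vertex 8.983 0.636 0.000
      vertex 2.483 5.359 0.000
      vertex 26.000 13.000 0.000
    endloop
  endfacet
  facet normal 0.0000 0.0000 -1.0000
    outer loop
      vertex 17.017 0.636 0.000
      vertex 8.983 0.636 0.000
      vertex 26.000 13.000 0.000
    endloop
  endfacet
  facet normal 0.0000 0.0000 -1.0000
    outer loop
      vertex 23.517 5.359 0.000
      vertex 17.017 0.636 0.000
      vertex 26.000 13.000 0.000
    endloop
  endfacet
  facet normal 0.7339 0.2385 0.6360
    outer loop
      vertex 26.000 13.000 0.000
      vertex 23.517 20.641 0.000
      vertex 13.000 13.000 15.000
    endloop
  endfacet
  facet normal 0.4536 0.6243 0.6360
    outer loop
      vertex 23.517 20.641 0.000
      vertex 17.017 25.364 0.000
      vertex 13.000 13.000 15.000
    endloop
  endfacet
  facet normal 0.0000 0.7717 0.6360
    outer loop
      vertex 17.017 25.364 0.000
      vertex 8.983 25.364 0.000
      vertex 13.000 13.000 15.000
    endloop
  endfacet
  facet normal -0.4536 0.6243 0.6360
    outer loop
      vertex 8.983 25.364 0.000
      vertex 2.483 20.641 0.000
      vertex 13.000 13.000 15.000
    endloop
  endfacet
  facet normal -0.7339 0.2385 0.6360
    outer loop
      vertex 2.483 20.641 0.000
      vertex 0.000 13.000 0.000
      vertex 13.000 13.000 15.000
    endloop
  endfacet
  facet normal -0.7339 -0.2385 0.6360
    outer loop
      vertex 0.000 13.000 0.000
      vertex 2.483 5.359 0.000
      vertex 13.000 13.000 15.000
    endloop
  endfacet
  facet normal -0.4536 -0.6243 0.6360
    outer loop
      vertex 2.483 5.359 0.000
      vertex 8.983 0.636 0.000
      vertex 13.000 13.000 15.000
    endloop
  endfacet
  facet normal 0.0000 -0.7717 0.6360
    outer loop
      vertex 8.983 0.636 0.000
      vertex 17.017 0.636 0.000
      vertex 13.000 13.000 15.000
    endloop
  endfacet
  facet normal 0.4536 -0.6243 0.6360
    outer loop
      vertex 17.017 0.636 0.000
      vertex 23.517 5.359 0.000
      vertex 13.000 13.000 15.000
    endloop
  endfacet
  facet normal 0.7339 -0.2385 0.6360
    outer loop
      vertex 23.517 5.359 0.000
      vertex 26.000 13.000 0.000
      vertex 13.000 13.000 15.000
    endloop
  endfacet
endsolid part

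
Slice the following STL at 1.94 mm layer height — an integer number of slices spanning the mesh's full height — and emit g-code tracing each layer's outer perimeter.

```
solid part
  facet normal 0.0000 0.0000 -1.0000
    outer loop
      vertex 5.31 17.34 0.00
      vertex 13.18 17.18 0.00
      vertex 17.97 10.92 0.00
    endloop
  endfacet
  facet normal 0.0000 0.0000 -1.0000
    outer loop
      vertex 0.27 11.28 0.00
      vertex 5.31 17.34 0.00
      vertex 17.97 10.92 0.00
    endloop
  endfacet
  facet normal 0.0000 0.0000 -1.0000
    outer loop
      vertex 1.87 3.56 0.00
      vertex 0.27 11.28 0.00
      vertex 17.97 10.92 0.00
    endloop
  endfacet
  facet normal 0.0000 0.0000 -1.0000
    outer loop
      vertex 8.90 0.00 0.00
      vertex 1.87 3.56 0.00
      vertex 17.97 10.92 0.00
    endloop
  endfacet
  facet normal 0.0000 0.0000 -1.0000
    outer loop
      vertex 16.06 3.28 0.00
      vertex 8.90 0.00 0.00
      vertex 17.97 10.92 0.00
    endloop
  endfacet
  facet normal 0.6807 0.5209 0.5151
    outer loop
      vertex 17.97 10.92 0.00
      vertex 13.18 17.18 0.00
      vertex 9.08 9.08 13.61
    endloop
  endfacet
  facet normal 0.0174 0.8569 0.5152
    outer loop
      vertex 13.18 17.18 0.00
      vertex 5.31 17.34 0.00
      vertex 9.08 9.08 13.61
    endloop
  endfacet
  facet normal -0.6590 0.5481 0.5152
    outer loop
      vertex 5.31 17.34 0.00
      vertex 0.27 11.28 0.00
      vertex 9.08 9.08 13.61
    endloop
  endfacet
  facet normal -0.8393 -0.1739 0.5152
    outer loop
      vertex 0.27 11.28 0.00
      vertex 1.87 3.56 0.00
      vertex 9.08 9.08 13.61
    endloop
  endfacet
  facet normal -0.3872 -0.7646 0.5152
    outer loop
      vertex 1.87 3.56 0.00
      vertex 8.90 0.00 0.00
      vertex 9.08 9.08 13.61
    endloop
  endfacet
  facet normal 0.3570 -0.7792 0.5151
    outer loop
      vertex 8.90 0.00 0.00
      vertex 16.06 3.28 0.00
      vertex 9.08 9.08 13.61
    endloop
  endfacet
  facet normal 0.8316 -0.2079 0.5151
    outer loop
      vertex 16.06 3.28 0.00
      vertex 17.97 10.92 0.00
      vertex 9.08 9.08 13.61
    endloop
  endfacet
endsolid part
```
; perimeter-only toolpath
G21 ; units = mm
G90 ; absolute positioning
G28 ; home
; layer 1
G0 Z1.94
G0 X16.70 Y10.66
G1 X12.59 Y16.02
G1 X5.85 Y16.16
G1 X1.53 Y10.97
G1 X2.90 Y4.35
G1 X8.93 Y1.30
G1 X15.06 Y4.11
G1 X16.70 Y10.66
; layer 2
G0 Z3.89
G0 X15.43 Y10.39
G1 X12.01 Y14.87
G1 X6.39 Y14.98
G1 X2.79 Y10.65
G1 X3.93 Y5.14
G1 X8.95 Y2.59
G1 X14.07 Y4.94
G1 X15.43 Y10.39
; layer 3
G0 Z5.83
G0 X14.16 Y10.13
G1 X11.42 Y13.71
G1 X6.93 Y13.80
G1 X4.05 Y10.34
G1 X4.96 Y5.93
G1 X8.98 Y3.89
G1 X13.07 Y5.77
G1 X14.16 Y10.13
; layer 4
G0 Z7.78
G0 X12.89 Y9.87
G1 X10.84 Y12.55
G1 X7.46 Y12.62
G1 X5.30 Y10.02
G1 X5.99 Y6.71
G1 X9.00 Y5.19
G1 X12.07 Y6.59
G1 X12.89 Y9.87
; layer 5
G0 Z9.72
G0 X11.62 Y9.61
G1 X10.25 Y11.39
G1 X8.00 Y11.44
G1 X6.56 Y9.71
G1 X7.02 Y7.50
G1 X9.03 Y6.49
G1 X11.07 Y7.42
G1 X11.62 Y9.61
; layer 6
G0 Z11.67
G0 X10.35 Y9.34
G1 X9.67 Y10.24
G1 X8.54 Y10.26
G1 X7.82 Y9.39
G1 X8.05 Y8.29
G1 X9.05 Y7.78
G1 X10.08 Y8.25
G1 X10.35 Y9.34
M2 ; end

The solid is a regular 7-sided pyramid, base circumscribed radius ≈ 9.08 mm, apex at z ≈ 13.6 mm. Slicing at Δz = 1.94 mm — 7 equal slices spanning the solid's height, so layer i sits at z = i·h/7 — gives 6 non-empty perimeters. Each is a 7-segment closed polygon; G0 lifts to the layer z and rapids to the start vertex, then G1 traces the edges. The cross-section shrinks linearly with z (the slice at the apex is degenerate and omitted).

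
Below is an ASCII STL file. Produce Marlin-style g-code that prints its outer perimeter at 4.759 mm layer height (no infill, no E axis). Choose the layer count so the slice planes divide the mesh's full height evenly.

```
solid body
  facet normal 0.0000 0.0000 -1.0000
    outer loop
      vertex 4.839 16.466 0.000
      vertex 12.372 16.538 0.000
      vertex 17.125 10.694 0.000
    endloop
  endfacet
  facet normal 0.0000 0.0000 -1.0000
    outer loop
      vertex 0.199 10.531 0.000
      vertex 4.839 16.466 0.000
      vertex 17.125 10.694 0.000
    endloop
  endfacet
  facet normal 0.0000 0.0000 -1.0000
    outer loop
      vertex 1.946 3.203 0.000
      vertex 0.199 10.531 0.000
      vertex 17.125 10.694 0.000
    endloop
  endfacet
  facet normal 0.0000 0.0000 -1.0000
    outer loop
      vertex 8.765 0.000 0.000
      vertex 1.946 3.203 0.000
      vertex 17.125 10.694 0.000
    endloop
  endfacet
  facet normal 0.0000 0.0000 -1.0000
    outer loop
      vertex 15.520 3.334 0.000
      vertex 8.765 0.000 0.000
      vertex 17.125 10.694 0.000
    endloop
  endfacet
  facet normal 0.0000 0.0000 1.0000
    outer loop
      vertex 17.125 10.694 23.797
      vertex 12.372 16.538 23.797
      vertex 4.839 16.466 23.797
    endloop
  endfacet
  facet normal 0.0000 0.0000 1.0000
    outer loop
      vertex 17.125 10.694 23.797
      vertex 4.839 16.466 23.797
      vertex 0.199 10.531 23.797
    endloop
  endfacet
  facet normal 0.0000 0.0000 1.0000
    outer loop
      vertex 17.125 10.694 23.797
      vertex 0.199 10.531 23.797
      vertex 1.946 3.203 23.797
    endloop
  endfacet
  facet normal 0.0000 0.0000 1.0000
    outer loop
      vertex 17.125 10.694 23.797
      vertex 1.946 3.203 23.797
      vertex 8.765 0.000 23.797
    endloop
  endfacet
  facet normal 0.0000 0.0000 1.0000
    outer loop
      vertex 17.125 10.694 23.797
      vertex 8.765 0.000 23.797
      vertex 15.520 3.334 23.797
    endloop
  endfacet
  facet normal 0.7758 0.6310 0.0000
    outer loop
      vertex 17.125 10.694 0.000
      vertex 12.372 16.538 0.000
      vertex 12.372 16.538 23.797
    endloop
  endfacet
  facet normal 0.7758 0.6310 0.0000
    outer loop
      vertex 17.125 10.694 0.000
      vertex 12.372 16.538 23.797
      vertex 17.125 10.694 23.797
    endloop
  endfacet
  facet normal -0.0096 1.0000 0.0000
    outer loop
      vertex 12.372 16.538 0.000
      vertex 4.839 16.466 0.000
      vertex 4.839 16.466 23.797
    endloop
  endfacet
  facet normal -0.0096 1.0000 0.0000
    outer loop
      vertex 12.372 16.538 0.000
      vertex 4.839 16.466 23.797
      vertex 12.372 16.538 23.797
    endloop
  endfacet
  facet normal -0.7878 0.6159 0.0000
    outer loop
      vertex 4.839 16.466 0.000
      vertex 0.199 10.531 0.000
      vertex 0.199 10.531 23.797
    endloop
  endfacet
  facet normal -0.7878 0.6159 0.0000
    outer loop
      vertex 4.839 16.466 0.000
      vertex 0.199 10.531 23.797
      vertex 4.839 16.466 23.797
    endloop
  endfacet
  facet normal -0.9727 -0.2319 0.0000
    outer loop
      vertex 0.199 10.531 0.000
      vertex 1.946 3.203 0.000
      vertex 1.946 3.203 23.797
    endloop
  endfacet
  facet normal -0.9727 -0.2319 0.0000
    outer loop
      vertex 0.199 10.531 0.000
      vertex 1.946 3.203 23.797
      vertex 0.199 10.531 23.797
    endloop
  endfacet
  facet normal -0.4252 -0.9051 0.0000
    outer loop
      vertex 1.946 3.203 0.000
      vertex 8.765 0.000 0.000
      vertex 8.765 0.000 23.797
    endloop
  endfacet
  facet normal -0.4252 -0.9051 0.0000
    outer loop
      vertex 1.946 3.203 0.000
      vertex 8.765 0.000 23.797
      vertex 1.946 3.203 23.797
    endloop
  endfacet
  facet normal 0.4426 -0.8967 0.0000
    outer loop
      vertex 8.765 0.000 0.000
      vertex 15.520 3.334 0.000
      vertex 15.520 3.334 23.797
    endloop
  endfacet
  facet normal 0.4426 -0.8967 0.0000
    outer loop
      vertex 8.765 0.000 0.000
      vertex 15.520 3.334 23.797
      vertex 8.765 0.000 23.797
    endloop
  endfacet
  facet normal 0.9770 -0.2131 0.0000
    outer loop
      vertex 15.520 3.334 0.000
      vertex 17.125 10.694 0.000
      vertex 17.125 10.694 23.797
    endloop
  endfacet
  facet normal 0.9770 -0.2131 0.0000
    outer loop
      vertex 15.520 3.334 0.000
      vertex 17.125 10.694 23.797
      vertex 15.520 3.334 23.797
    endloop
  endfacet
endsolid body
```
; perimeter-only toolpath
G21 ; units = mm
G90 ; absolute positioning
G28 ; home
; layer 1
G0 Z4.759
G0 X17.125 Y10.694
G1 X12.372 Y16.538
G1 X4.839 Y16.466
G1 X0.199 Y10.531
G1 X1.946 Y3.203
G1 X8.765 Y0.000
G1 X15.520 Y3.334
G1 X17.125 Y10.694
; layer 2
G0 Z9.519
G0 X17.125 Y10.694
G1 X12.372 Y16.538
G1 X4.839 Y16.466
G1 X0.199 Y10.531
G1 X1.946 Y3.203
G1 X8.765 Y0.000
G1 X15.520 Y3.334
G1 X17.125 Y10.694
; layer 3
G0 Z14.278
G0 X17.125 Y10.694
G1 X12.372 Y16.538
G1 X4.839 Y16.466
G1 X0.199 Y10.531
G1 X1.946 Y3.203
G1 X8.765 Y0.000
G1 X15.520 Y3.334
G1 X17.125 Y10.694
; layer 4
G0 Z19.038
G0 X17.125 Y10.694
G1 X12.372 Y16.538
G1 X4.839 Y16.466
G1 X0.199 Y10.531
G1 X1.946 Y3.203
G1 X8.765 Y0.000
G1 X15.520 Y3.334
G1 X17.125 Y10.694
; layer 5
G0 Z23.797
G0 X17.125 Y10.694
G1 X12.372 Y16.538
G1 X4.839 Y16.466
G1 X0.199 Y10.531
G1 X1.946 Y3.203
G1 X8.765 Y0.000
G1 X15.520 Y3.334
G1 X17.125 Y10.694
M2 ; end

The solid is a regular 7-sided prism (a cylinder approximated with 7 flat sides), circumscribed radius ≈ 8.68 mm, height ≈ 23.8 mm. Slicing at Δz = 4.759 mm — 5 equal slices spanning the solid's height, so layer i sits at z = i·h/5 — gives 5 non-empty perimeters. Each is a 7-segment closed polygon; G0 lifts to the layer z and rapids to the start vertex, then G1 traces the edges.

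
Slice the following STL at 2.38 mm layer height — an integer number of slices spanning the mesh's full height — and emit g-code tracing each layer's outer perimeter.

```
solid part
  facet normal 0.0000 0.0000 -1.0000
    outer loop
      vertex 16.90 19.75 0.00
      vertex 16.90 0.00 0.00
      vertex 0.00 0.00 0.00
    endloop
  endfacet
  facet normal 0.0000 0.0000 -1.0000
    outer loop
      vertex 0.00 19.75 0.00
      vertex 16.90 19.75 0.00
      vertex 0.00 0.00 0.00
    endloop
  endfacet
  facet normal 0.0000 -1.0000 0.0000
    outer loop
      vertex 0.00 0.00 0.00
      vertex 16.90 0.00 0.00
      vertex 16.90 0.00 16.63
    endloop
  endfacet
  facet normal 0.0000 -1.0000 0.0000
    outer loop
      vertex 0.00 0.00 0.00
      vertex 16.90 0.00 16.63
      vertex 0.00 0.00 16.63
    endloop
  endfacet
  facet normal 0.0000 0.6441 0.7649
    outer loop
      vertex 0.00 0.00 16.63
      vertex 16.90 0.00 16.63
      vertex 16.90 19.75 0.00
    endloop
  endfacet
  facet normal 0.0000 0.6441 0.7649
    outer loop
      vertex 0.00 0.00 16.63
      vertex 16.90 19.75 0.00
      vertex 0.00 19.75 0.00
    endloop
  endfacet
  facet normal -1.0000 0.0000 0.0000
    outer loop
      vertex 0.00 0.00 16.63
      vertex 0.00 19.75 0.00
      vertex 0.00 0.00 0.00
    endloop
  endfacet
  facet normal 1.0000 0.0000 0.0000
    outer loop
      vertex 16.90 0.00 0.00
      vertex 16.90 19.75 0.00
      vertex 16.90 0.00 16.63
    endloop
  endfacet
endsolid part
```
; perimeter-only toolpath
G21 ; units = mm
G90 ; absolute positioning
G28 ; home
; layer 1
G0 Z2.38
G0 X0.00 Y0.00
G1 X16.90 Y0.00
G1 X16.90 Y16.93
G1 X0.00 Y16.93
G1 X0.00 Y0.00
; layer 2
G0 Z4.75
G0 X0.00 Y0.00
G1 X16.90 Y0.00
G1 X16.90 Y14.11
G1 X0.00 Y14.11
G1 X0.00 Y0.00
; layer 3
G0 Z7.13
G0 X0.00 Y0.00
G1 X16.90 Y0.00
G1 X16.90 Y11.29
G1 X0.00 Y11.29
G1 X0.00 Y0.00
; layer 4
G0 Z9.50
G0 X0.00 Y0.00
G1 X16.90 Y0.00
G1 X16.90 Y8.46
G1 X0.00 Y8.46
G1 X0.00 Y0.00
; layer 5
G0 Z11.88
G0 X0.00 Y0.00
G1 X16.90 Y0.00
G1 X16.90 Y5.64
G1 X0.00 Y5.64
G1 X0.00 Y0.00
; layer 6
G0 Z14.25
G0 X0.00 Y0.00
G1 X16.90 Y0.00
G1 X16.90 Y2.82
G1 X0.00 Y2.82
G1 X0.00 Y0.00
M2 ; end

The solid is a wedge (ramp): 16.9 × 19.8 mm base, rising to 16.6 mm along the y=0 edge and sloping linearly to z=0 at y=19.8. Slicing at Δz = 2.38 mm — 7 equal slices spanning the solid's height, so layer i sits at z = i·h/7 — gives 6 non-empty perimeters. Each is a 4-segment closed polygon; G0 lifts to the layer z and rapids to the start vertex, then G1 traces the edges. The cross-section shrinks linearly with z (the slice at the apex is degenerate and omitted).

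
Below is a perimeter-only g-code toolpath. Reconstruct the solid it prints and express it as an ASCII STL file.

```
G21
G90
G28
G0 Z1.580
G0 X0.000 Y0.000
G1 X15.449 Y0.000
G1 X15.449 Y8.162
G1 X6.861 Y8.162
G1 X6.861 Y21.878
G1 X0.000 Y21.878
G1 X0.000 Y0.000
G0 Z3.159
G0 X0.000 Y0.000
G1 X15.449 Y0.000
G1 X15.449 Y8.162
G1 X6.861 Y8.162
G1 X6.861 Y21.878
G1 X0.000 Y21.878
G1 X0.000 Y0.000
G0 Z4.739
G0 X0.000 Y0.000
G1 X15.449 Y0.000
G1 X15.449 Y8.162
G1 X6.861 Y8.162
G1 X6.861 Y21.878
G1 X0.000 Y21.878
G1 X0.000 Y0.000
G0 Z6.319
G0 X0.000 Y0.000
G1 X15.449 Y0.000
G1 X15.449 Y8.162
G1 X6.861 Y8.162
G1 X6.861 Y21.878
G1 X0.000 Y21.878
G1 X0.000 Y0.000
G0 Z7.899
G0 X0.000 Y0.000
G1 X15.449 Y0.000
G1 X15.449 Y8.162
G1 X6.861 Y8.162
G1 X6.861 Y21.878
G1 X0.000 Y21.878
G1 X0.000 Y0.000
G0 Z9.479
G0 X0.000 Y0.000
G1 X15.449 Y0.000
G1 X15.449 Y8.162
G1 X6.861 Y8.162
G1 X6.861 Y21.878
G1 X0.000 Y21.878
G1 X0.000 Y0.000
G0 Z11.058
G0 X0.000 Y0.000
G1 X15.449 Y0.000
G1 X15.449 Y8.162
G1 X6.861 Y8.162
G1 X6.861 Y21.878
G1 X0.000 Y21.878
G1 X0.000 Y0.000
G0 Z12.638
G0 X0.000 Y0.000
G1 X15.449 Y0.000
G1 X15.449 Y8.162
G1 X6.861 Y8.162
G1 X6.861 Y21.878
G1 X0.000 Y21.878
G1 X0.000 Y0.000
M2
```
solid part
  facet normal 0.0000 0.0000 -1.0000
    outer loop
      vertex 15.449 8.162 0.000
      vertex 15.449 0.000 0.000
      vertex 0.000 0.000 0.000
    endloop
  endfacet
  facet normal 0.0000 0.0000 -1.0000
    outer loop
      vertex 6.861 8.162 0.000
      vertex 15.449 8.162 0.000
      vertex 0.000 0.000 0.000
    endloop
  endfacet
  facet normal 0.0000 0.0000 -1.0000
    outer loop
      vertex 6.861 21.878 0.000
      vertex 6.861 8.162 0.000
      vertex 0.000 0.000 0.000
    endloop
  endfacet
  facet normal 0.0000 0.0000 -1.0000
    outer loop
      vertex 0.000 21.878 0.000
      vertex 6.861 21.878 0.000
      vertex 0.000 0.000 0.000
    endloop
  endfacet
  facet normal 0.0000 0.0000 1.0000
    outer loop
      vertex 0.000 0.000 12.638
      vertex 15.449 0.000 12.638
      vertex 15.449 8.162 12.638
    endloop
  endfacet
  facet normal 0.0000 0.0000 1.0000
    outer loop
      vertex 0.000 0.000 12.638
      vertex 15.449 8.162 12.638
      vertex 6.861 8.162 12.638
    endloop
  endfacet
  facet normal 0.0000 0.0000 1.0000
    outer loop
      vertex 0.000 0.000 12.638
      vertex 6.861 8.162 12.638
      vertex 6.861 21.878 12.638
    endloop
  endfacet
  facet normal 0.0000 0.0000 1.0000
    outer loop
      vertex 0.000 0.000 12.638
      vertex 6.861 21.878 12.638
      vertex 0.000 21.878 12.638
    endloop
  endfacet
  facet normal 0.0000 -1.0000 0.0000
    outer loop
      vertex 0.000 0.000 0.000
      vertex 15.449 0.000 0.000
      vertex 15.449 0.000 12.638
    endloop
  endfacet
  facet normal 0.0000 -1.0000 0.0000
    outer loop
      vertex 0.000 0.000 0.000
      vertex 15.449 0.000 12.638
      vertex 0.000 0.000 12.638
    endloop
  endfacet
  facet normal 1.0000 0.0000 0.0000
    outer loop
      vertex 15.449 0.000 0.000
      vertex 15.449 8.162 0.000
      vertex 15.449 8.162 12.638
    endloop
  endfacet
  facet normal 1.0000 0.0000 0.0000
    outer loop
      vertex 15.449 0.000 0.000
      vertex 15.449 8.162 12.638
      vertex 15.449 0.000 12.638
    endloop
  endfacet
  facet normal 0.0000 1.0000 0.0000
    outer loop
      vertex 15.449 8.162 0.000
      vertex 6.861 8.162 0.000
      vertex 6.861 8.162 12.638
    endloop
  endfacet
  facet normal 0.0000 1.0000 0.0000
    outer loop
      vertex 15.449 8.162 0.000
      vertex 6.861 8.162 12.638
      vertex 15.449 8.162 12.638
    endloop
  endfacet
  facet normal 1.0000 0.0000 0.0000
    outer loop
      vertex 6.861 8.162 0.000
      vertex 6.861 21.878 0.000
      vertex 6.861 21.878 12.638
    endloop
  endfacet
  facet normal 1.0000 0.0000 0.0000
    outer loop
      vertex 6.861 8.162 0.000
      vertex 6.861 21.878 12.638
      vertex 6.861 8.162 12.638
    endloop
  endfacet
  facet normal 0.0000 1.0000 0.0000
    outer loop
      vertex 6.861 21.878 0.000
      vertex 0.000 21.878 0.000
      vertex 0.000 21.878 12.638
    endloop
  endfacet
  facet normal 0.0000 1.0000 0.0000
    outer loop
      vertex 6.861 21.878 0.000
      vertex 0.000 21.878 12.638
      vertex 6.861 21.878 12.638
    endloop
  endfacet
  facet normal -1.0000 0.0000 0.0000
    outer loop
      vertex 0.000 21.878 0.000
      vertex 0.000 0.000 0.000
      vertex 0.000 0.000 12.638
    endloop
  endfacet
  facet normal -1.0000 0.0000 0.0000
    outer loop
      vertex 0.000 21.878 0.000
      vertex 0.000 0.000 12.638
      vertex 0.000 21.878 12.638
    endloop
  endfacet
endsolid part

The G0 Z moves step by Δz≈1.580 mm. Every layer's G1 loop is the same polygon, so the solid is a straight extrusion of it from z=0 to z≈12.6. Closing with flat bottom and top caps and triangulating gives 20 facets — an L-shaped prism: outer 15.4 × 21.9 mm, arm thicknesses ≈ 8.16 mm (horizontal) and 6.86 mm (vertical), extruded 12.6 mm in z.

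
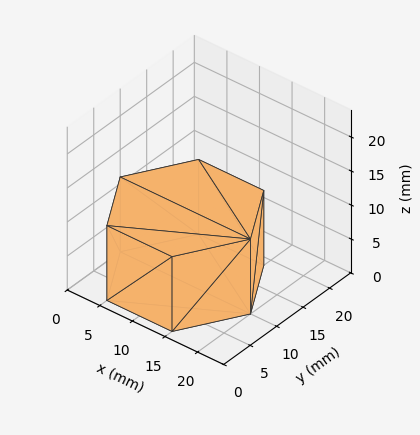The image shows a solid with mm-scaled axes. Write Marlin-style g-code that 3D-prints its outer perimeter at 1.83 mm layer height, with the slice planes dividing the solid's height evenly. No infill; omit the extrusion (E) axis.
Reading the render: the shape is a regular 6-sided prism (a cylinder approximated with 6 flat sides), circumscribed radius ≈ 10 mm, height ≈ 11 mm (dimensions read to the nearest mm from the axis ticks). For the g-code, the solid's height is divided into equal slices at the stated Δz and each level perimeter traced with G1 moves after a G0 lift.

; perimeter-only toolpath
G21 ; units = mm
G90 ; absolute positioning
G28 ; home
; layer 1
G0 Z1.83
G0 X20.00 Y10.00
G1 X15.00 Y18.66
G1 X5.00 Y18.66
G1 X0.00 Y10.00
G1 X5.00 Y1.34
G1 X15.00 Y1.34
G1 X20.00 Y10.00
; layer 2
G0 Z3.67
G0 X20.00 Y10.00
G1 X15.00 Y18.66
G1 X5.00 Y18.66
G1 X0.00 Y10.00
G1 X5.00 Y1.34
G1 X15.00 Y1.34
G1 X20.00 Y10.00
; layer 3
G0 Z5.50
G0 X20.00 Y10.00
G1 X15.00 Y18.66
G1 X5.00 Y18.66
G1 X0.00 Y10.00
G1 X5.00 Y1.34
G1 X15.00 Y1.34
G1 X20.00 Y10.00
; layer 4
G0 Z7.33
G0 X20.00 Y10.00
G1 X15.00 Y18.66
G1 X5.00 Y18.66
G1 X0.00 Y10.00
G1 X5.00 Y1.34
G1 X15.00 Y1.34
G1 X20.00 Y10.00
; layer 5
G0 Z9.17
G0 X20.00 Y10.00
G1 X15.00 Y18.66
G1 X5.00 Y18.66
G1 X0.00 Y10.00
G1 X5.00 Y1.34
G1 X15.00 Y1.34
G1 X20.00 Y10.00
; layer 6
G0 Z11.00
G0 X20.00 Y10.00
G1 X15.00 Y18.66
G1 X5.00 Y18.66
G1 X0.00 Y10.00
G1 X5.00 Y1.34
G1 X15.00 Y1.34
G1 X20.00 Y10.00
M2 ; end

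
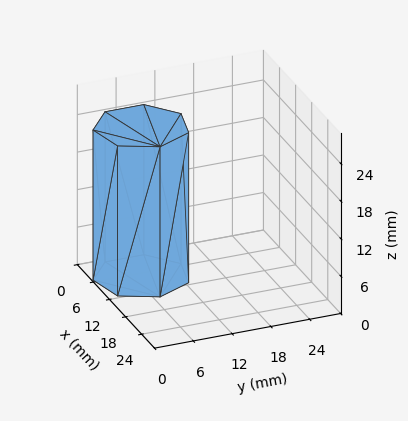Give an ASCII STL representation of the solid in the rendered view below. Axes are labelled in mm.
Reading the render: the shape is a regular 7-sided prism (a cylinder approximated with 7 flat sides), circumscribed radius ≈ 7 mm, height ≈ 24 mm (dimensions read to the nearest mm from the axis ticks). For the STL, each face is triangulated and given an outward normal.

solid part
  facet normal 0.0000 0.0000 -1.0000
    outer loop
      vertex 5.4 13.8 0.0
      vertex 11.4 12.5 0.0
      vertex 14.0 7.0 0.0
    endloop
  endfacet
  facet normal 0.0000 0.0000 -1.0000
    outer loop
      vertex 0.7 10.0 0.0
      vertex 5.4 13.8 0.0
      vertex 14.0 7.0 0.0
    endloop
  endfacet
  facet normal 0.0000 0.0000 -1.0000
    outer loop
      vertex 0.7 4.0 0.0
      vertex 0.7 10.0 0.0
      vertex 14.0 7.0 0.0
    endloop
  endfacet
  facet normal 0.0000 0.0000 -1.0000
    outer loop
      vertex 5.4 0.2 0.0
      vertex 0.7 4.0 0.0
      vertex 14.0 7.0 0.0
    endloop
  endfacet
  facet normal 0.0000 0.0000 -1.0000
    outer loop
      vertex 11.4 1.5 0.0
      vertex 5.4 0.2 0.0
      vertex 14.0 7.0 0.0
    endloop
  endfacet
  facet normal 0.0000 0.0000 1.0000
    outer loop
      vertex 14.0 7.0 24.0
      vertex 11.4 12.5 24.0
      vertex 5.4 13.8 24.0
    endloop
  endfacet
  facet normal 0.0000 0.0000 1.0000
    outer loop
      vertex 14.0 7.0 24.0
      vertex 5.4 13.8 24.0
      vertex 0.7 10.0 24.0
    endloop
  endfacet
  facet normal 0.0000 0.0000 1.0000
    outer loop
      vertex 14.0 7.0 24.0
      vertex 0.7 10.0 24.0
      vertex 0.7 4.0 24.0
    endloop
  endfacet
  facet normal 0.0000 0.0000 1.0000
    outer loop
      vertex 14.0 7.0 24.0
      vertex 0.7 4.0 24.0
      vertex 5.4 0.2 24.0
    endloop
  endfacet
  facet normal 0.0000 0.0000 1.0000
    outer loop
      vertex 14.0 7.0 24.0
      vertex 5.4 0.2 24.0
      vertex 11.4 1.5 24.0
    endloop
  endfacet
  facet normal 0.9041 0.4274 0.0000
    outer loop
      vertex 14.0 7.0 0.0
      vertex 11.4 12.5 0.0
      vertex 11.4 12.5 24.0
    endloop
  endfacet
  facet normal 0.9041 0.4274 0.0000
    outer loop
      vertex 14.0 7.0 0.0
      vertex 11.4 12.5 24.0
      vertex 14.0 7.0 24.0
    endloop
  endfacet
  facet normal 0.2118 0.9773 0.0000
    outer loop
      vertex 11.4 12.5 0.0
      vertex 5.4 13.8 0.0
      vertex 5.4 13.8 24.0
    endloop
  endfacet
  facet normal 0.2118 0.9773 0.0000
    outer loop
      vertex 11.4 12.5 0.0
      vertex 5.4 13.8 24.0
      vertex 11.4 12.5 24.0
    endloop
  endfacet
  facet normal -0.6287 0.7776 0.0000
    outer loop
      vertex 5.4 13.8 0.0
      vertex 0.7 10.0 0.0
      vertex 0.7 10.0 24.0
    endloop
  endfacet
  facet normal -0.6287 0.7776 0.0000
    outer loop
      vertex 5.4 13.8 0.0
      vertex 0.7 10.0 24.0
      vertex 5.4 13.8 24.0
    endloop
  endfacet
  facet normal -1.0000 0.0000 0.0000
    outer loop
      vertex 0.7 10.0 0.0
      vertex 0.7 4.0 0.0
      vertex 0.7 4.0 24.0
    endloop
  endfacet
  facet normal -1.0000 0.0000 0.0000
    outer loop
      vertex 0.7 10.0 0.0
      vertex 0.7 4.0 24.0
      vertex 0.7 10.0 24.0
    endloop
  endfacet
  facet normal -0.6287 -0.7776 0.0000
    outer loop
      vertex 0.7 4.0 0.0
      vertex 5.4 0.2 0.0
      vertex 5.4 0.2 24.0
    endloop
  endfacet
  facet normal -0.6287 -0.7776 0.0000
    outer loop
      vertex 0.7 4.0 0.0
      vertex 5.4 0.2 24.0
      vertex 0.7 4.0 24.0
    endloop
  endfacet
  facet normal 0.2118 -0.9773 0.0000
    outer loop
      vertex 5.4 0.2 0.0
      vertex 11.4 1.5 0.0
      vertex 11.4 1.5 24.0
    endloop
  endfacet
  facet normal 0.2118 -0.9773 0.0000
    outer loop
      vertex 5.4 0.2 0.0
      vertex 11.4 1.5 24.0
      vertex 5.4 0.2 24.0
    endloop
  endfacet
  facet normal 0.9041 -0.4274 0.0000
    outer loop
      vertex 11.4 1.5 0.0
      vertex 14.0 7.0 0.0
      vertex 14.0 7.0 24.0
    endloop
  endfacet
  facet normal 0.9041 -0.4274 0.0000
    outer loop
      vertex 11.4 1.5 0.0
      vertex 14.0 7.0 24.0
      vertex 11.4 1.5 24.0
    endloop
  endfacet
endsolid part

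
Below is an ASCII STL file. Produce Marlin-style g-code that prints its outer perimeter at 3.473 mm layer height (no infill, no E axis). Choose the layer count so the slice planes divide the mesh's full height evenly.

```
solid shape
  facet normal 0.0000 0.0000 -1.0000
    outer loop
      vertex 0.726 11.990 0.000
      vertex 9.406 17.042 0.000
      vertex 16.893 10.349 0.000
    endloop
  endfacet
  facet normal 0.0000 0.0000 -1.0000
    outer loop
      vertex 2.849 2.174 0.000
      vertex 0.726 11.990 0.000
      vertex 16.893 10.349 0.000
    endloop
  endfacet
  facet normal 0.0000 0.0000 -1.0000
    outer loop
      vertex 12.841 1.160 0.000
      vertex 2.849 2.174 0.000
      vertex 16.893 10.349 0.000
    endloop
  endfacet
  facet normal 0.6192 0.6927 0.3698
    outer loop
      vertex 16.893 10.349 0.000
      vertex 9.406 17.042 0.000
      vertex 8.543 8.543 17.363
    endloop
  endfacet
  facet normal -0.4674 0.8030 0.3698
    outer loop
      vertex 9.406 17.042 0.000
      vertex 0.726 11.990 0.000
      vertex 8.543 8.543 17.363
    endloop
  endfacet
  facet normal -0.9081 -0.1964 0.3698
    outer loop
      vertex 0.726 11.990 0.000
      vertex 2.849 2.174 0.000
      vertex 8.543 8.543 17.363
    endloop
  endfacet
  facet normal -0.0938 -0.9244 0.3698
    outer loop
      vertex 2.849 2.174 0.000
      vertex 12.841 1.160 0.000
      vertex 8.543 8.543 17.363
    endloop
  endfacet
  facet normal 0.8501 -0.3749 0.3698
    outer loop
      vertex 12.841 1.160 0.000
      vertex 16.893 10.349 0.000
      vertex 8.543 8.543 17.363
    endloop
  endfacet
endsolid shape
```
; perimeter-only toolpath
G21 ; units = mm
G90 ; absolute positioning
G28 ; home
; layer 1
G0 Z3.473
G0 X15.223 Y9.988
G1 X9.233 Y15.342
G1 X2.289 Y11.301
G1 X3.988 Y3.448
G1 X11.981 Y2.637
G1 X15.223 Y9.988
; layer 2
G0 Z6.945
G0 X13.553 Y9.627
G1 X9.061 Y13.642
G1 X3.853 Y10.611
G1 X5.127 Y4.722
G1 X11.122 Y4.113
G1 X13.553 Y9.627
; layer 3
G0 Z10.418
G0 X11.883 Y9.265
G1 X8.888 Y11.943
G1 X5.416 Y9.922
G1 X6.265 Y5.995
G1 X10.262 Y5.590
G1 X11.883 Y9.265
; layer 4
G0 Z13.890
G0 X10.213 Y8.904
G1 X8.716 Y10.243
G1 X6.980 Y9.232
G1 X7.404 Y7.269
G1 X9.403 Y7.066
G1 X10.213 Y8.904
M2 ; end

The solid is a regular 5-sided pyramid, base circumscribed radius ≈ 8.54 mm, apex at z ≈ 17.4 mm. Slicing at Δz = 3.473 mm — 5 equal slices spanning the solid's height, so layer i sits at z = i·h/5 — gives 4 non-empty perimeters. Each is a 5-segment closed polygon; G0 lifts to the layer z and rapids to the start vertex, then G1 traces the edges. The cross-section shrinks linearly with z (the slice at the apex is degenerate and omitted).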